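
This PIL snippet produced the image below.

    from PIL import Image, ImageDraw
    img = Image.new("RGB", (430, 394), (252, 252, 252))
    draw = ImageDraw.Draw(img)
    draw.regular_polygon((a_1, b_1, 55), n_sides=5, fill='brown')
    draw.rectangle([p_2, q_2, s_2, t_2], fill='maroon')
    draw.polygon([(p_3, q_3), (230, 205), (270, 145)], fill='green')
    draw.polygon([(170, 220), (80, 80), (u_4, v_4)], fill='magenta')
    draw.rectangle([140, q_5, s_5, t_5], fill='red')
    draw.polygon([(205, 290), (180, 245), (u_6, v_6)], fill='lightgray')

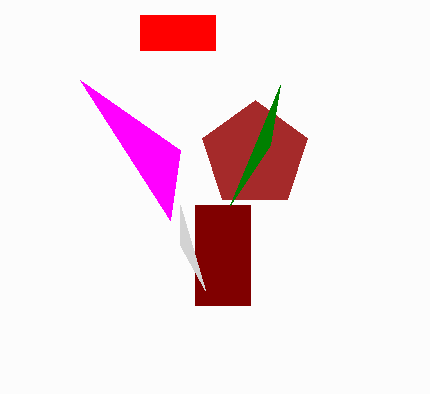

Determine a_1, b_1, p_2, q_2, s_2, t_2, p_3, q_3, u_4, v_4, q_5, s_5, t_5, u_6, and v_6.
a_1 = 255, b_1 = 155, p_2 = 195, q_2 = 205, s_2 = 250, t_2 = 305, p_3 = 280, q_3 = 85, u_4 = 180, v_4 = 150, q_5 = 15, s_5 = 215, t_5 = 50, u_6 = 180, v_6 = 205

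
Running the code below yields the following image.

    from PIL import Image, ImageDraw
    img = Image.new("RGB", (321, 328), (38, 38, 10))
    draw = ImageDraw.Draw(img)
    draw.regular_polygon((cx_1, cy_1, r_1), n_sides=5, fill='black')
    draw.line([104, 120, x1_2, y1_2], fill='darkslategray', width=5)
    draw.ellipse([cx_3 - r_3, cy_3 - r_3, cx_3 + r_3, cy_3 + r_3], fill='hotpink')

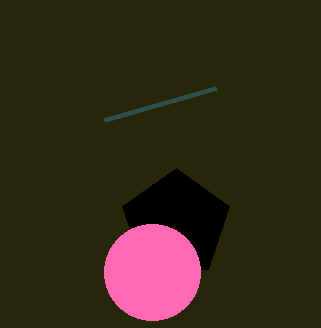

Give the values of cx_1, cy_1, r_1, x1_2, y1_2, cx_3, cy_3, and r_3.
cx_1 = 176
cy_1 = 224
r_1 = 56
x1_2 = 216
y1_2 = 88
cx_3 = 152
cy_3 = 272
r_3 = 48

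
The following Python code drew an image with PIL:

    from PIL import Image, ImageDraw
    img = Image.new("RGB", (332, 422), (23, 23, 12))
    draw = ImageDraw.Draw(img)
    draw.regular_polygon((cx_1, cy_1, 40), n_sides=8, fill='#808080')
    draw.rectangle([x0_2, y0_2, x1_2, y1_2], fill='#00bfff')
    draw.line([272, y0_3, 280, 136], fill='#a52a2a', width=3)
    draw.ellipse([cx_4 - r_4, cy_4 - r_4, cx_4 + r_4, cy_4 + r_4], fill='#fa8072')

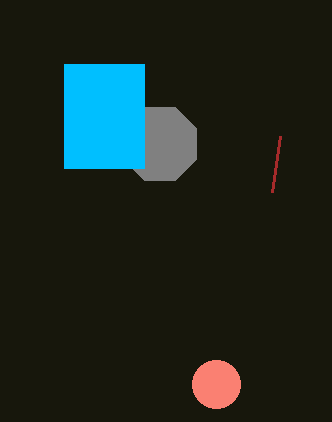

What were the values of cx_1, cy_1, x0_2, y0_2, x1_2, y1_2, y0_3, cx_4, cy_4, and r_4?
cx_1 = 160
cy_1 = 144
x0_2 = 64
y0_2 = 64
x1_2 = 144
y1_2 = 168
y0_3 = 192
cx_4 = 216
cy_4 = 384
r_4 = 24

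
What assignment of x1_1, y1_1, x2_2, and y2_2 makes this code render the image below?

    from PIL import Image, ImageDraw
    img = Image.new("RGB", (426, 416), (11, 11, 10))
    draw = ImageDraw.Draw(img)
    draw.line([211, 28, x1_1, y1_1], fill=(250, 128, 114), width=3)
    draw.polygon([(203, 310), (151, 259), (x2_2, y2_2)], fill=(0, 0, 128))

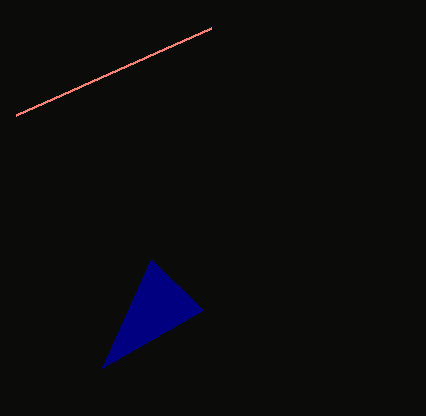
x1_1 = 16
y1_1 = 115
x2_2 = 102
y2_2 = 368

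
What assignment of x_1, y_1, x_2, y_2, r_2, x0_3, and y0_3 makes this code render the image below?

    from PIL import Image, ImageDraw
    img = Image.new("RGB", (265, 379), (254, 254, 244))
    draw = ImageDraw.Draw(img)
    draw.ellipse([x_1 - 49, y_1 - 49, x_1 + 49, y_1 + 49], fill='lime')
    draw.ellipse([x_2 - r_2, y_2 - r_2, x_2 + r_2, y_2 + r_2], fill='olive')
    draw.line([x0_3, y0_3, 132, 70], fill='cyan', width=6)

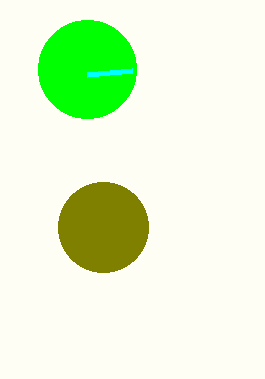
x_1 = 87
y_1 = 69
x_2 = 103
y_2 = 227
r_2 = 45
x0_3 = 87
y0_3 = 74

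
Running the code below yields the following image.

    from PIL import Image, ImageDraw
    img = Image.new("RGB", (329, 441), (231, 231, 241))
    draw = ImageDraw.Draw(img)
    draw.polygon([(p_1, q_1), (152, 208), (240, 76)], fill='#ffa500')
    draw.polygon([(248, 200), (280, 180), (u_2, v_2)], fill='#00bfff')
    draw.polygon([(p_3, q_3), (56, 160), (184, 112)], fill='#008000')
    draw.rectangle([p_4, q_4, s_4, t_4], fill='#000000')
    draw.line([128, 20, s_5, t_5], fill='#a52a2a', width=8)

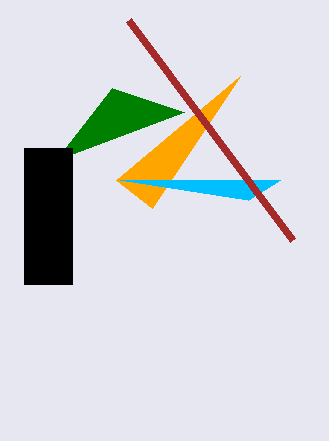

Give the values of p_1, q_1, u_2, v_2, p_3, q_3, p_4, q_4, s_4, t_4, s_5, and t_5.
p_1 = 116, q_1 = 180, u_2 = 120, v_2 = 180, p_3 = 112, q_3 = 88, p_4 = 24, q_4 = 148, s_4 = 72, t_4 = 284, s_5 = 292, t_5 = 240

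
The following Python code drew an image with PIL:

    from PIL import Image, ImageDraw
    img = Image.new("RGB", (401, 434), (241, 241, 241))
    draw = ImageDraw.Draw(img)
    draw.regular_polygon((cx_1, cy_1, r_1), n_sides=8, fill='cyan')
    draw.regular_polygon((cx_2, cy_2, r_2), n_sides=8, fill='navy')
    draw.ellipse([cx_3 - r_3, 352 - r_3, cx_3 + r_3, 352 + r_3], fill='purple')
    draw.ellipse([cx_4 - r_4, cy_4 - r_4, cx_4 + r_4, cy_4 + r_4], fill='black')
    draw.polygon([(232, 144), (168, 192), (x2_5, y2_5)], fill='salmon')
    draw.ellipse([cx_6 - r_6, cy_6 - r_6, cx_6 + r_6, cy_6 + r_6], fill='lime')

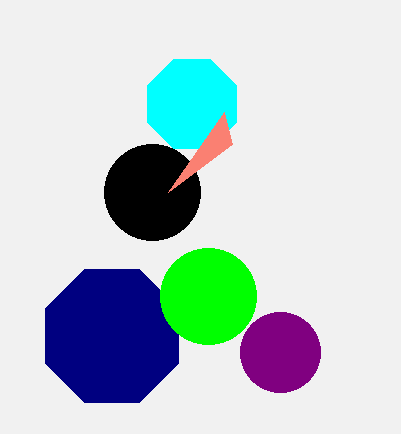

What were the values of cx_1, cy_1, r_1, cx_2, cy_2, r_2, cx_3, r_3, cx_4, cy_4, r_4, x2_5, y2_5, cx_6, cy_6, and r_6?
cx_1 = 192; cy_1 = 104; r_1 = 48; cx_2 = 112; cy_2 = 336; r_2 = 72; cx_3 = 280; r_3 = 40; cx_4 = 152; cy_4 = 192; r_4 = 48; x2_5 = 224; y2_5 = 112; cx_6 = 208; cy_6 = 296; r_6 = 48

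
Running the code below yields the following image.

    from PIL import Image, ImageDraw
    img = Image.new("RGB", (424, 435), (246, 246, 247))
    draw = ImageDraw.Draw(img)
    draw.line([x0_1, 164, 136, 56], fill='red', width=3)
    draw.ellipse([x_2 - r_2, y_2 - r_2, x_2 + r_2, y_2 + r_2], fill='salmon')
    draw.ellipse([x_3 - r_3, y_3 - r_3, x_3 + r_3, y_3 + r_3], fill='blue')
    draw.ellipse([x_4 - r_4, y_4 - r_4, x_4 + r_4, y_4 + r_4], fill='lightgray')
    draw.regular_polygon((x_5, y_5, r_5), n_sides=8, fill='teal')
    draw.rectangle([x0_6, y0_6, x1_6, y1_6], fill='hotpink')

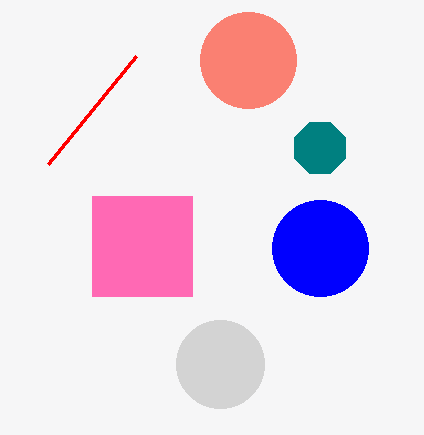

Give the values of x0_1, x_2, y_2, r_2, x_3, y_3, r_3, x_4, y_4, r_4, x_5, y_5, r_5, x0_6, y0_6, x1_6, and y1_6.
x0_1 = 48
x_2 = 248
y_2 = 60
r_2 = 48
x_3 = 320
y_3 = 248
r_3 = 48
x_4 = 220
y_4 = 364
r_4 = 44
x_5 = 320
y_5 = 148
r_5 = 28
x0_6 = 92
y0_6 = 196
x1_6 = 192
y1_6 = 296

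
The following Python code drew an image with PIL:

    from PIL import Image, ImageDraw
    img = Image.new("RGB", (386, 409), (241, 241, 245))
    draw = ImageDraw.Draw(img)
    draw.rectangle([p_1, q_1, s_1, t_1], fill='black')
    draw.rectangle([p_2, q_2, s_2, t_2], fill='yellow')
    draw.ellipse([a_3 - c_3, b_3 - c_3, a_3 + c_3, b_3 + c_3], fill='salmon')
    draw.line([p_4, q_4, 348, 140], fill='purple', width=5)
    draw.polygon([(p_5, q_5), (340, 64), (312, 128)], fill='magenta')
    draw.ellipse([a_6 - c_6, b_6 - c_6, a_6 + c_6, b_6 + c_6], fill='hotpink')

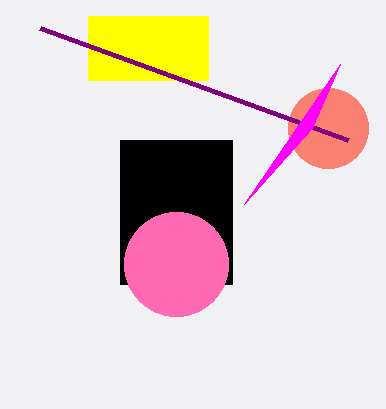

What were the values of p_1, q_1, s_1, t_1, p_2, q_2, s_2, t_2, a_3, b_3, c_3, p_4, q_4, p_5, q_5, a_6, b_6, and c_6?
p_1 = 120; q_1 = 140; s_1 = 232; t_1 = 284; p_2 = 88; q_2 = 16; s_2 = 208; t_2 = 80; a_3 = 328; b_3 = 128; c_3 = 40; p_4 = 40; q_4 = 28; p_5 = 244; q_5 = 204; a_6 = 176; b_6 = 264; c_6 = 52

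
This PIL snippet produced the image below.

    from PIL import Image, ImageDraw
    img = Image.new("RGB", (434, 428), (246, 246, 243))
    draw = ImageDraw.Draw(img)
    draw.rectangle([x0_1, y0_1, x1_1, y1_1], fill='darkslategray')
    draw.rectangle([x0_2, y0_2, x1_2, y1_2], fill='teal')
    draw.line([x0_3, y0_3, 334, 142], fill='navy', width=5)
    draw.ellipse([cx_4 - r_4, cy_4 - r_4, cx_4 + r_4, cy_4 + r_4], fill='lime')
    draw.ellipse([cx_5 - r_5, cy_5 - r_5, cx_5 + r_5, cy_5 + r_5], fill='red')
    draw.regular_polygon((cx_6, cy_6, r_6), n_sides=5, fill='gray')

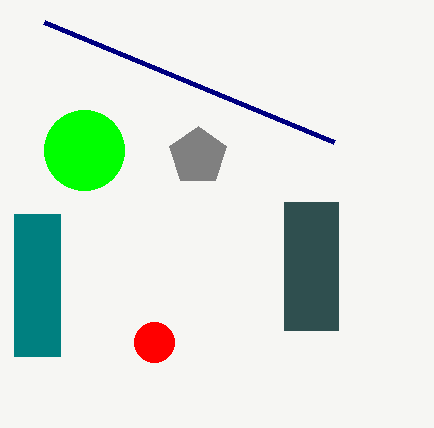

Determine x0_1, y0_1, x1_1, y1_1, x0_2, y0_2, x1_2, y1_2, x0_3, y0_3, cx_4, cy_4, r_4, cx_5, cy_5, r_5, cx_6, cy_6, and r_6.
x0_1 = 284; y0_1 = 202; x1_1 = 338; y1_1 = 330; x0_2 = 14; y0_2 = 214; x1_2 = 60; y1_2 = 356; x0_3 = 44; y0_3 = 22; cx_4 = 84; cy_4 = 150; r_4 = 40; cx_5 = 154; cy_5 = 342; r_5 = 20; cx_6 = 198; cy_6 = 156; r_6 = 30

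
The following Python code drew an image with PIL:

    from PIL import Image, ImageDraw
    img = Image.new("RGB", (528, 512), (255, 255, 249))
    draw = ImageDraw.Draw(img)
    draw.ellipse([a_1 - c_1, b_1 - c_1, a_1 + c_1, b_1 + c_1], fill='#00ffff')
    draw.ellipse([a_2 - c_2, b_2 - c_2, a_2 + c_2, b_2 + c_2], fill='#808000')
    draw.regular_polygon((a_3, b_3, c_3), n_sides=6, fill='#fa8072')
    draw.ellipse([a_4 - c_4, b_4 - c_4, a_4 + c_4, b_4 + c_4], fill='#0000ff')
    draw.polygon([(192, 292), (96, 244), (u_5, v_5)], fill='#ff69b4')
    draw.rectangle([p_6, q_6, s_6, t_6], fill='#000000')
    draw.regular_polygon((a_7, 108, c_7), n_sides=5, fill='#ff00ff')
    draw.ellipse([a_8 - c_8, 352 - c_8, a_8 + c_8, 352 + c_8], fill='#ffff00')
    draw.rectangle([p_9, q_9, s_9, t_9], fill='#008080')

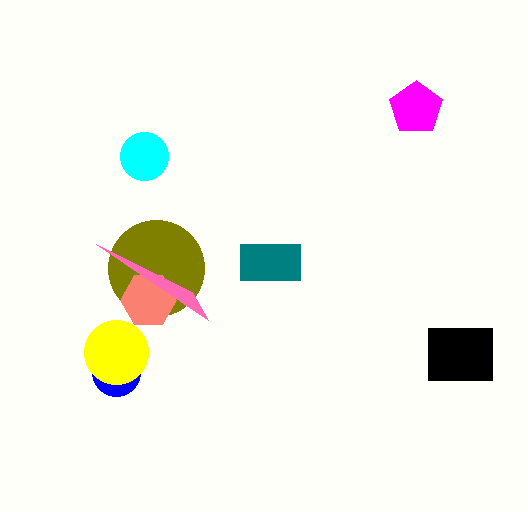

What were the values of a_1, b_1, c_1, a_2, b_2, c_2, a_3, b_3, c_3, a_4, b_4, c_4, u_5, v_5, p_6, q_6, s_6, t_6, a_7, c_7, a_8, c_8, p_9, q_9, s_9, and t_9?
a_1 = 144
b_1 = 156
c_1 = 24
a_2 = 156
b_2 = 268
c_2 = 48
a_3 = 148
b_3 = 300
c_3 = 28
a_4 = 116
b_4 = 372
c_4 = 24
u_5 = 208
v_5 = 320
p_6 = 428
q_6 = 328
s_6 = 492
t_6 = 380
a_7 = 416
c_7 = 28
a_8 = 116
c_8 = 32
p_9 = 240
q_9 = 244
s_9 = 300
t_9 = 280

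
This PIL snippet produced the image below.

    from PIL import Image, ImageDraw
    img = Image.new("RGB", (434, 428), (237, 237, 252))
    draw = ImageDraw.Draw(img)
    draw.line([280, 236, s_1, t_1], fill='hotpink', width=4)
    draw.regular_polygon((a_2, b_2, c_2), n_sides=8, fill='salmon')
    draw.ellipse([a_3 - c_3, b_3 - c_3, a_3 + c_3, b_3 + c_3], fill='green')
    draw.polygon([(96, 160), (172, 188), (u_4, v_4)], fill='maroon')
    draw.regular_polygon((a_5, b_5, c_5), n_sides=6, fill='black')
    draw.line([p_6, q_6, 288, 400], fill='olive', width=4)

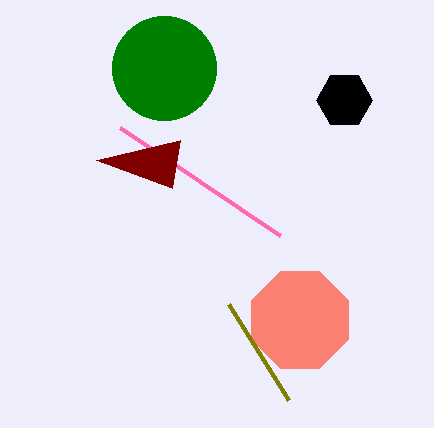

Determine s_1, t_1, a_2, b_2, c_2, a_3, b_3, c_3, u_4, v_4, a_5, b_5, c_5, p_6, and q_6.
s_1 = 120; t_1 = 128; a_2 = 300; b_2 = 320; c_2 = 52; a_3 = 164; b_3 = 68; c_3 = 52; u_4 = 180; v_4 = 140; a_5 = 344; b_5 = 100; c_5 = 28; p_6 = 228; q_6 = 304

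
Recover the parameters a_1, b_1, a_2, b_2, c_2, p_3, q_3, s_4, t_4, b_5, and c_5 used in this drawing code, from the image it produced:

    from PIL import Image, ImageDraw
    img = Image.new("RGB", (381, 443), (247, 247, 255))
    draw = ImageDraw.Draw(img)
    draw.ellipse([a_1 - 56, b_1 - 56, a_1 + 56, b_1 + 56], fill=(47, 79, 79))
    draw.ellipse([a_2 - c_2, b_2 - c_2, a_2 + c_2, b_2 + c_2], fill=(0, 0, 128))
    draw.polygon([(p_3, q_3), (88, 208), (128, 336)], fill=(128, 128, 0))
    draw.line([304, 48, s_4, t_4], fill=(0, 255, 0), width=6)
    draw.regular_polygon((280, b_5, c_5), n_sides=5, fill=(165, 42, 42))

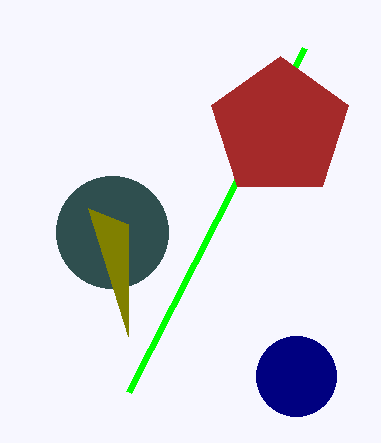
a_1 = 112, b_1 = 232, a_2 = 296, b_2 = 376, c_2 = 40, p_3 = 128, q_3 = 224, s_4 = 128, t_4 = 392, b_5 = 128, c_5 = 72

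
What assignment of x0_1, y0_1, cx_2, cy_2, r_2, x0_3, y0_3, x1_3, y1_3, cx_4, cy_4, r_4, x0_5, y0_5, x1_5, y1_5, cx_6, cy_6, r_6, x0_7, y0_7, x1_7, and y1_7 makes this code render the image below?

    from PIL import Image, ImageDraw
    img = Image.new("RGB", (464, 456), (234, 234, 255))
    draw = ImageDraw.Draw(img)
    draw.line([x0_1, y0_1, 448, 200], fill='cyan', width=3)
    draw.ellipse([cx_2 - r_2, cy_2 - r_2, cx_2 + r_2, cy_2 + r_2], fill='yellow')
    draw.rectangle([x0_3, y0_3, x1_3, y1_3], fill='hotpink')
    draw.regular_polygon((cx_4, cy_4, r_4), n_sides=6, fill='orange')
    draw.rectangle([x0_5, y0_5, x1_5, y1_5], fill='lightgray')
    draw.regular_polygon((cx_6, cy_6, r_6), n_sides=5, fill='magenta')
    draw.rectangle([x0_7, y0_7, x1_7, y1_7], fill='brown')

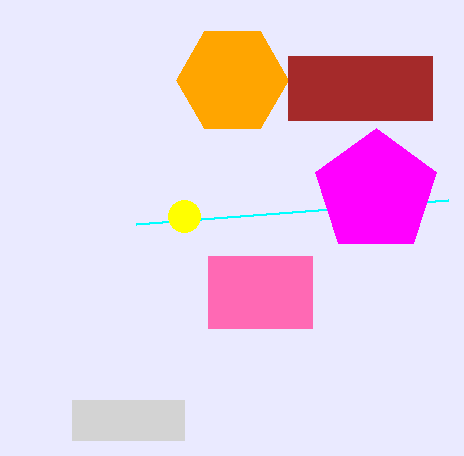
x0_1 = 136
y0_1 = 224
cx_2 = 184
cy_2 = 216
r_2 = 16
x0_3 = 208
y0_3 = 256
x1_3 = 312
y1_3 = 328
cx_4 = 232
cy_4 = 80
r_4 = 56
x0_5 = 72
y0_5 = 400
x1_5 = 184
y1_5 = 440
cx_6 = 376
cy_6 = 192
r_6 = 64
x0_7 = 288
y0_7 = 56
x1_7 = 432
y1_7 = 120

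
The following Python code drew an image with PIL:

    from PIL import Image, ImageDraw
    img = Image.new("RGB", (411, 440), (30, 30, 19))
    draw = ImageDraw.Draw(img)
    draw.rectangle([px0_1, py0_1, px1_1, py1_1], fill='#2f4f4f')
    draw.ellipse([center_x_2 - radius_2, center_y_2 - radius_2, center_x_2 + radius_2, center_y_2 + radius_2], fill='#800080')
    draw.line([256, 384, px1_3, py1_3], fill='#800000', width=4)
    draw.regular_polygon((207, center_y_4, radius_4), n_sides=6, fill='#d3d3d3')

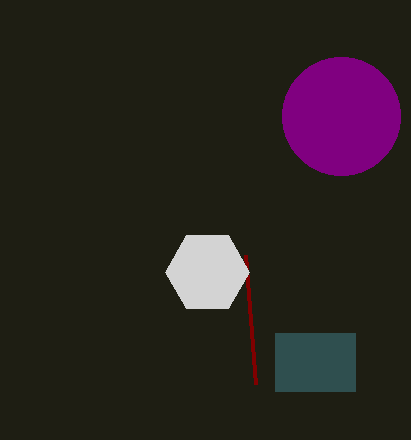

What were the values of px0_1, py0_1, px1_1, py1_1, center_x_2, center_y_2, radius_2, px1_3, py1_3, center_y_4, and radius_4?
px0_1 = 275, py0_1 = 333, px1_1 = 355, py1_1 = 391, center_x_2 = 341, center_y_2 = 116, radius_2 = 59, px1_3 = 246, py1_3 = 255, center_y_4 = 272, radius_4 = 42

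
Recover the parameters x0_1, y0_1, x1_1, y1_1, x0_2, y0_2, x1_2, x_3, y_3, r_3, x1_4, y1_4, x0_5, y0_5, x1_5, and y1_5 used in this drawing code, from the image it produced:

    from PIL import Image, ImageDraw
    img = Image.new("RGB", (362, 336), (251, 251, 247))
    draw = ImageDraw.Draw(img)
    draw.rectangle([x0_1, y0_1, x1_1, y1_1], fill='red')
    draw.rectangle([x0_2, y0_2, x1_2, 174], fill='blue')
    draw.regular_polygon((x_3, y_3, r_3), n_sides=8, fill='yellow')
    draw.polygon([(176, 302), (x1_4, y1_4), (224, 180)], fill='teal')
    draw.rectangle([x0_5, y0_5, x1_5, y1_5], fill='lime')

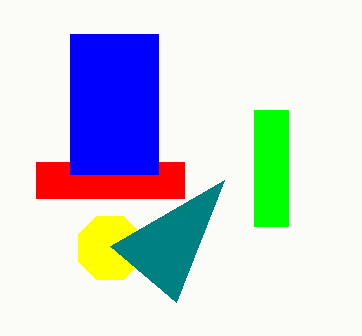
x0_1 = 36
y0_1 = 162
x1_1 = 184
y1_1 = 198
x0_2 = 70
y0_2 = 34
x1_2 = 158
x_3 = 110
y_3 = 248
r_3 = 34
x1_4 = 110
y1_4 = 246
x0_5 = 254
y0_5 = 110
x1_5 = 288
y1_5 = 226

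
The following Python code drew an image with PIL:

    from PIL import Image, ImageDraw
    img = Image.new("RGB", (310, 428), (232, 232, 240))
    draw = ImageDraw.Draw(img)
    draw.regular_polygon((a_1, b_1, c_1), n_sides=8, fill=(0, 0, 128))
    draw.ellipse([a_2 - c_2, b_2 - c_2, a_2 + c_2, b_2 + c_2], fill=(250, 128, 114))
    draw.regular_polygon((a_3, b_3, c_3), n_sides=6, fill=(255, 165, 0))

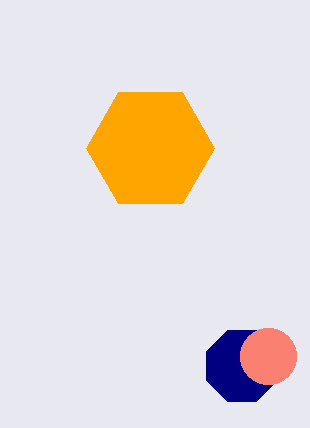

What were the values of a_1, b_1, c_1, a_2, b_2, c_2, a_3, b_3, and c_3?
a_1 = 242; b_1 = 366; c_1 = 38; a_2 = 268; b_2 = 356; c_2 = 28; a_3 = 150; b_3 = 148; c_3 = 64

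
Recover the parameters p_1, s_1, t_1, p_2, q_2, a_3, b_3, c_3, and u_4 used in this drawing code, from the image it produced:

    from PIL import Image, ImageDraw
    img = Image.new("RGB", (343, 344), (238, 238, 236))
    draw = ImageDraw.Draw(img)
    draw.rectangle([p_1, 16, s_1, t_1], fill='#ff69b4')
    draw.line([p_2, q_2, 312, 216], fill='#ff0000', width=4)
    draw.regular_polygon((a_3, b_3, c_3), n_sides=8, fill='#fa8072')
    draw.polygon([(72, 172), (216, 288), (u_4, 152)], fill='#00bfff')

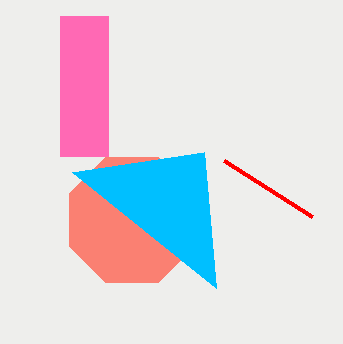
p_1 = 60; s_1 = 108; t_1 = 156; p_2 = 224; q_2 = 160; a_3 = 132; b_3 = 220; c_3 = 68; u_4 = 204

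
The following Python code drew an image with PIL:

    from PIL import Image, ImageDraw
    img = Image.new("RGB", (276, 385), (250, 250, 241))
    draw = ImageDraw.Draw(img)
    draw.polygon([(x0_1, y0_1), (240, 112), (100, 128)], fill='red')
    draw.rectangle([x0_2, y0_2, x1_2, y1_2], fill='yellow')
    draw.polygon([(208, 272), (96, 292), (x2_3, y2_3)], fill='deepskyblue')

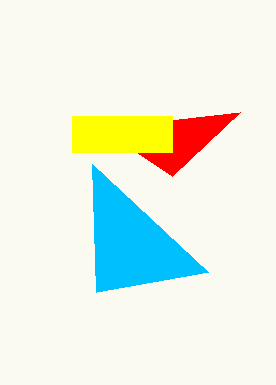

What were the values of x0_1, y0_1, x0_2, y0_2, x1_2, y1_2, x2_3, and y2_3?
x0_1 = 172; y0_1 = 176; x0_2 = 72; y0_2 = 116; x1_2 = 172; y1_2 = 152; x2_3 = 92; y2_3 = 164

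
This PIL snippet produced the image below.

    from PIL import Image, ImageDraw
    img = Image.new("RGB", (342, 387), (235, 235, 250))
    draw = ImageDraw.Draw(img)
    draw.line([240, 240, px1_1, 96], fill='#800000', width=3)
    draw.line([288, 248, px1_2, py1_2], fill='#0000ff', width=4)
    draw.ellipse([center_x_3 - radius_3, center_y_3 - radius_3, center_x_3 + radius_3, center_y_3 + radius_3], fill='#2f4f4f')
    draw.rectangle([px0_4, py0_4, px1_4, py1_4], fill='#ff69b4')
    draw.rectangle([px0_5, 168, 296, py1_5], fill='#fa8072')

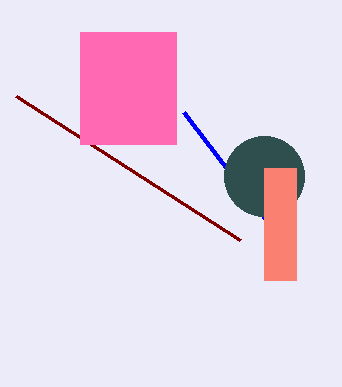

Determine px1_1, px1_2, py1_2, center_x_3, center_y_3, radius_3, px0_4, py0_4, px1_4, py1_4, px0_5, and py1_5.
px1_1 = 16; px1_2 = 184; py1_2 = 112; center_x_3 = 264; center_y_3 = 176; radius_3 = 40; px0_4 = 80; py0_4 = 32; px1_4 = 176; py1_4 = 144; px0_5 = 264; py1_5 = 280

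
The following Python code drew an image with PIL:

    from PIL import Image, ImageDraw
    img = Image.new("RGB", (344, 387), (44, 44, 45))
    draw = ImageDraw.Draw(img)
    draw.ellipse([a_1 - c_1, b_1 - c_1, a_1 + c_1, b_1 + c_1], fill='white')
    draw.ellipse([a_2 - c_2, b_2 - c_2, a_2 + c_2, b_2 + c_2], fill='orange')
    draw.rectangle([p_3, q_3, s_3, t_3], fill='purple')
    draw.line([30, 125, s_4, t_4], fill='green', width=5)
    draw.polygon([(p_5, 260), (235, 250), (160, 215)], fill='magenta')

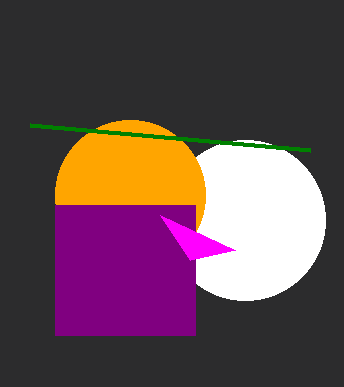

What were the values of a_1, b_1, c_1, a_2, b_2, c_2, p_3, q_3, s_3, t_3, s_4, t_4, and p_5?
a_1 = 245, b_1 = 220, c_1 = 80, a_2 = 130, b_2 = 195, c_2 = 75, p_3 = 55, q_3 = 205, s_3 = 195, t_3 = 335, s_4 = 310, t_4 = 150, p_5 = 190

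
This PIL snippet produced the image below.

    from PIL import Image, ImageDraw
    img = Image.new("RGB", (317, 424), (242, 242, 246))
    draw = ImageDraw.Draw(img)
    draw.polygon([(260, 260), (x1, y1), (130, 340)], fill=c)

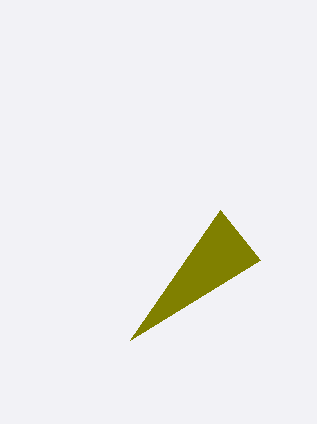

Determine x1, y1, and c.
x1 = 220
y1 = 210
c = 'olive'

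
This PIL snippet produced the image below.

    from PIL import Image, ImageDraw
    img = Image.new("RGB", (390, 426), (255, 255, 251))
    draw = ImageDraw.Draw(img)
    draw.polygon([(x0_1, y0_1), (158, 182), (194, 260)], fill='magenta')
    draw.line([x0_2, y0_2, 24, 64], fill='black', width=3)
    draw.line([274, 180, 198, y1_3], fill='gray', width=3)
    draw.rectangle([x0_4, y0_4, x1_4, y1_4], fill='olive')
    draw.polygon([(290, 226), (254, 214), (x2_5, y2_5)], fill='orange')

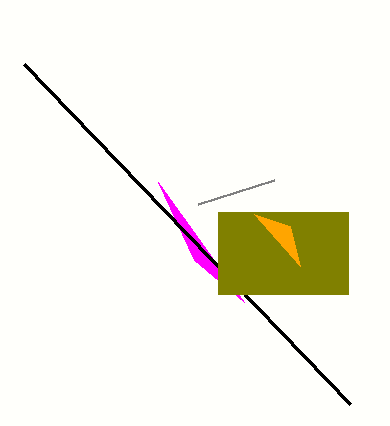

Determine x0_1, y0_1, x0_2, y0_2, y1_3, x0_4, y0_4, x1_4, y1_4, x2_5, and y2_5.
x0_1 = 244
y0_1 = 302
x0_2 = 350
y0_2 = 404
y1_3 = 204
x0_4 = 218
y0_4 = 212
x1_4 = 348
y1_4 = 294
x2_5 = 300
y2_5 = 266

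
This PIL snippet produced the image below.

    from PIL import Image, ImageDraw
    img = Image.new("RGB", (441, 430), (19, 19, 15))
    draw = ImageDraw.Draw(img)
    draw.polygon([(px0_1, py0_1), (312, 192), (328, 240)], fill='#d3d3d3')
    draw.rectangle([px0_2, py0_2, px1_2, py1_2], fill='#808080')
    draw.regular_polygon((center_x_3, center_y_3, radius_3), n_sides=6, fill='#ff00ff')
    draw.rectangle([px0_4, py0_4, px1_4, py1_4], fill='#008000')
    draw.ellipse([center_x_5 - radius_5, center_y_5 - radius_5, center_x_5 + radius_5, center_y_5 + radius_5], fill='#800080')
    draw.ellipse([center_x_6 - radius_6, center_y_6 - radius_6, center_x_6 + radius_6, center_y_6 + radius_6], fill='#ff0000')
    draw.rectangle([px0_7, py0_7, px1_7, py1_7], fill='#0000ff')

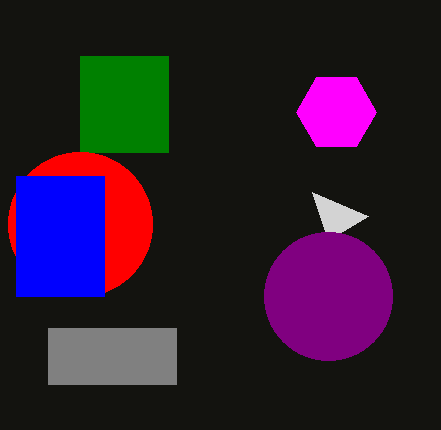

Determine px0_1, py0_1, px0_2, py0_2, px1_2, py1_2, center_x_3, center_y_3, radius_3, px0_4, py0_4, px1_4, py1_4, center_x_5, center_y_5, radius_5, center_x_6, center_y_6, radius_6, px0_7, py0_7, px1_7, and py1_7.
px0_1 = 368, py0_1 = 216, px0_2 = 48, py0_2 = 328, px1_2 = 176, py1_2 = 384, center_x_3 = 336, center_y_3 = 112, radius_3 = 40, px0_4 = 80, py0_4 = 56, px1_4 = 168, py1_4 = 152, center_x_5 = 328, center_y_5 = 296, radius_5 = 64, center_x_6 = 80, center_y_6 = 224, radius_6 = 72, px0_7 = 16, py0_7 = 176, px1_7 = 104, py1_7 = 296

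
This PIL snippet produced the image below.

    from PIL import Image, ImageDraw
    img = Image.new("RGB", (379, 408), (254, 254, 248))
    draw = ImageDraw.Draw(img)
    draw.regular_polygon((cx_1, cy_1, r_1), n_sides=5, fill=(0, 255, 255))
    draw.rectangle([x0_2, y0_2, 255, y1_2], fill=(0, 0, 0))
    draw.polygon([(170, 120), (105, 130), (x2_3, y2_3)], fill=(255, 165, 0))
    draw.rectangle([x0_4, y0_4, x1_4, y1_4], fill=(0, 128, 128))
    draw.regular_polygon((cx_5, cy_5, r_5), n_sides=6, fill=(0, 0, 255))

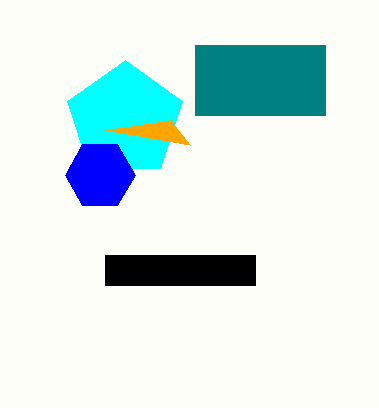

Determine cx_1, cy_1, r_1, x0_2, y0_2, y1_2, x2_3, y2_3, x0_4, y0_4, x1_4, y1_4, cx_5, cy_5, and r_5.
cx_1 = 125; cy_1 = 120; r_1 = 60; x0_2 = 105; y0_2 = 255; y1_2 = 285; x2_3 = 190; y2_3 = 145; x0_4 = 195; y0_4 = 45; x1_4 = 325; y1_4 = 115; cx_5 = 100; cy_5 = 175; r_5 = 35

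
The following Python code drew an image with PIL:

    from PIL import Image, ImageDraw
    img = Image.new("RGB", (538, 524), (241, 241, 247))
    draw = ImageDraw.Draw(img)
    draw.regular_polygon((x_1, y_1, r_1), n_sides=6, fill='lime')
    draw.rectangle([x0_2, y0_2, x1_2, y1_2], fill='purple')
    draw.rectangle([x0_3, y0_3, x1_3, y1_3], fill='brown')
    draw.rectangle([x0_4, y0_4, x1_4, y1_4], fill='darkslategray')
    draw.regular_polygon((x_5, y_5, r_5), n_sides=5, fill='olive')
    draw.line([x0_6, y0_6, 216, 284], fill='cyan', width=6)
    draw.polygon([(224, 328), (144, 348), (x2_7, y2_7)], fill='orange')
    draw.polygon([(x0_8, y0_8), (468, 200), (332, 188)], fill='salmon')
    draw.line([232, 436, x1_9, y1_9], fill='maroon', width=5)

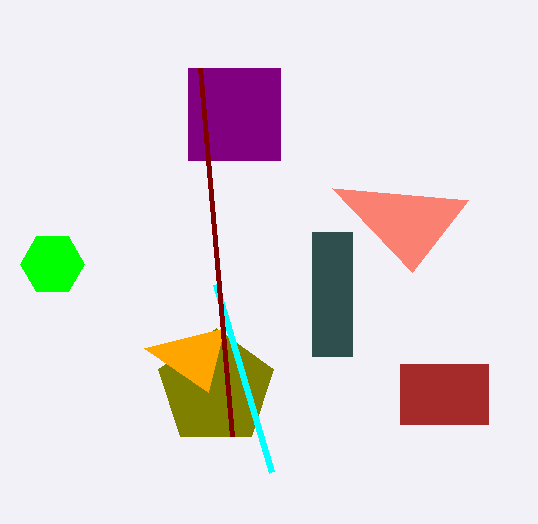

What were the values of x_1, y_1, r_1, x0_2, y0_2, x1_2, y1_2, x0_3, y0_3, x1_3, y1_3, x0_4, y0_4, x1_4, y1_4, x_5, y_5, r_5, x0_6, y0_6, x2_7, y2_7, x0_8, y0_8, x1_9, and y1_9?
x_1 = 52, y_1 = 264, r_1 = 32, x0_2 = 188, y0_2 = 68, x1_2 = 280, y1_2 = 160, x0_3 = 400, y0_3 = 364, x1_3 = 488, y1_3 = 424, x0_4 = 312, y0_4 = 232, x1_4 = 352, y1_4 = 356, x_5 = 216, y_5 = 388, r_5 = 60, x0_6 = 272, y0_6 = 472, x2_7 = 208, y2_7 = 392, x0_8 = 412, y0_8 = 272, x1_9 = 200, y1_9 = 68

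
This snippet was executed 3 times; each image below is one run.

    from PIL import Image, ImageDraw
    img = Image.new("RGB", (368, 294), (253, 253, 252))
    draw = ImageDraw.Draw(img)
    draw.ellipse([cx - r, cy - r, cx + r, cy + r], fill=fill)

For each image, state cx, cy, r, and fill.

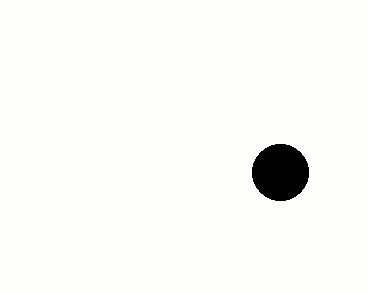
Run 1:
cx = 280, cy = 172, r = 28, fill = 'black'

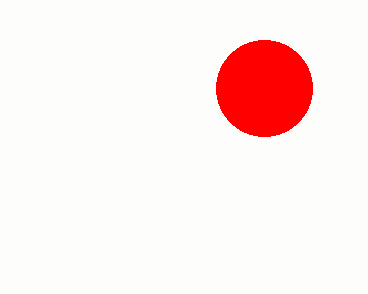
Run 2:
cx = 264
cy = 88
r = 48
fill = 'red'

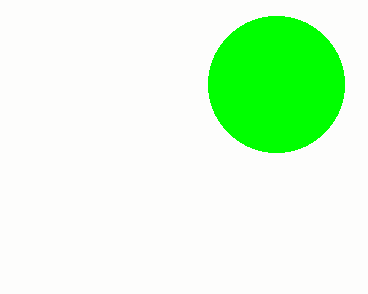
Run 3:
cx = 276, cy = 84, r = 68, fill = 'lime'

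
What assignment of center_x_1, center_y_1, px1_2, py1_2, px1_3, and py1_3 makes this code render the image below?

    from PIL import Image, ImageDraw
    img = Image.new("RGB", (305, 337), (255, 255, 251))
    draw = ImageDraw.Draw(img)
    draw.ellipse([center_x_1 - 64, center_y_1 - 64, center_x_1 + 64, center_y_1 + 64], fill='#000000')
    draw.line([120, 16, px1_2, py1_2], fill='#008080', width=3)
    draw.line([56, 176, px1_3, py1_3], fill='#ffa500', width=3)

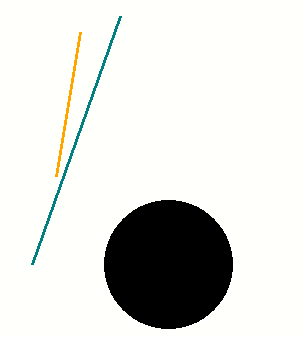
center_x_1 = 168
center_y_1 = 264
px1_2 = 32
py1_2 = 264
px1_3 = 80
py1_3 = 32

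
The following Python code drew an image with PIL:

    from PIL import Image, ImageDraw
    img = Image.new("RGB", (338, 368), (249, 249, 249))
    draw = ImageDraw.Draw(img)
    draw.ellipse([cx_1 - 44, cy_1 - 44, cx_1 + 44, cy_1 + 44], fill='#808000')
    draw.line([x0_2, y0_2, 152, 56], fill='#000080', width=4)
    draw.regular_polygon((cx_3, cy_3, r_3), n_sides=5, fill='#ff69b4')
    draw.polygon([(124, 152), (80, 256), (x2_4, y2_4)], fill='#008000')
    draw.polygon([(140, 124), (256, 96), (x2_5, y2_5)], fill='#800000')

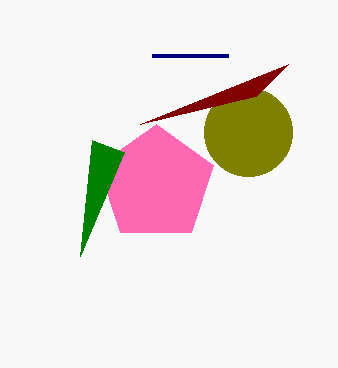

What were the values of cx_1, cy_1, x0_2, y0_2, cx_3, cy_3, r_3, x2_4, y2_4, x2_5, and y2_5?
cx_1 = 248, cy_1 = 132, x0_2 = 228, y0_2 = 56, cx_3 = 156, cy_3 = 184, r_3 = 60, x2_4 = 92, y2_4 = 140, x2_5 = 288, y2_5 = 64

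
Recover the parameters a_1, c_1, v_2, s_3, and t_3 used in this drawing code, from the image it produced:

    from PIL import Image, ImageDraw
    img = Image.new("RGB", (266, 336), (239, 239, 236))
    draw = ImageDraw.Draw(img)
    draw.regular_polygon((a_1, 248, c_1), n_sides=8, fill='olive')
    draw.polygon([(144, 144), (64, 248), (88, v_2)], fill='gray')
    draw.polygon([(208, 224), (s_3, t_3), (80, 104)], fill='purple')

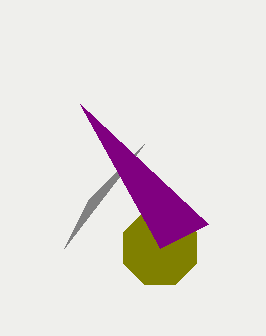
a_1 = 160, c_1 = 40, v_2 = 200, s_3 = 160, t_3 = 248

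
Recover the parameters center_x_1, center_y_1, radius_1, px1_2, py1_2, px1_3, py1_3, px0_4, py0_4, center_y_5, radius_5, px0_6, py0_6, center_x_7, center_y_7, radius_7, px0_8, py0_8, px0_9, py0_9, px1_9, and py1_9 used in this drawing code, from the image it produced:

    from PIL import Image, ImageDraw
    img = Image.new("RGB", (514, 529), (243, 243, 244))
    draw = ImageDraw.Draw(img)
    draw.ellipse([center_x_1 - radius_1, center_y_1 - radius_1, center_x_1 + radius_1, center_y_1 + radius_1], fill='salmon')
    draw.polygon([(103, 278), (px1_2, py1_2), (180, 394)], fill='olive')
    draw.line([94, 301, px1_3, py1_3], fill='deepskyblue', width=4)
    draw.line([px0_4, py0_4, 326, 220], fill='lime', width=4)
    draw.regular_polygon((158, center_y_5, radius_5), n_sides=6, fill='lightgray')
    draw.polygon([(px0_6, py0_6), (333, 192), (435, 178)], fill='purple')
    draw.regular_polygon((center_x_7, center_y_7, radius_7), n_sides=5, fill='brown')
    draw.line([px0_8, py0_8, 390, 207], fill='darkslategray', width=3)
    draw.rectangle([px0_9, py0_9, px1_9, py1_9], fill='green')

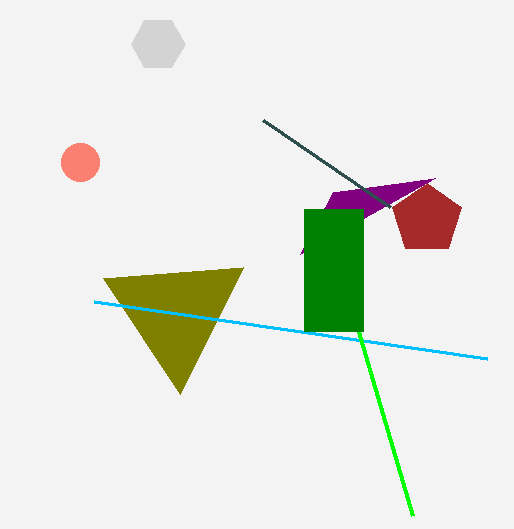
center_x_1 = 80, center_y_1 = 162, radius_1 = 19, px1_2 = 243, py1_2 = 267, px1_3 = 487, py1_3 = 358, px0_4 = 413, py0_4 = 516, center_y_5 = 44, radius_5 = 27, px0_6 = 300, py0_6 = 254, center_x_7 = 427, center_y_7 = 219, radius_7 = 36, px0_8 = 263, py0_8 = 120, px0_9 = 304, py0_9 = 209, px1_9 = 363, py1_9 = 331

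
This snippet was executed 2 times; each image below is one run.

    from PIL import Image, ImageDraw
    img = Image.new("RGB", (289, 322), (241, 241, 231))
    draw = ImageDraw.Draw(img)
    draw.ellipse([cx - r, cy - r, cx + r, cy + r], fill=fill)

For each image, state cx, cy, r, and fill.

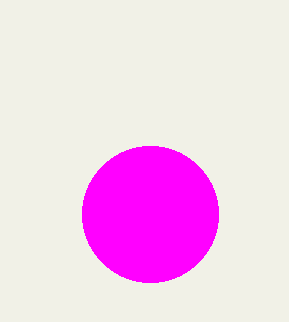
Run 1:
cx = 150; cy = 214; r = 68; fill = 'magenta'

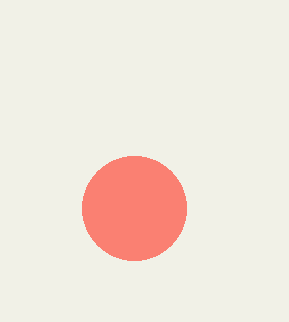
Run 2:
cx = 134; cy = 208; r = 52; fill = 'salmon'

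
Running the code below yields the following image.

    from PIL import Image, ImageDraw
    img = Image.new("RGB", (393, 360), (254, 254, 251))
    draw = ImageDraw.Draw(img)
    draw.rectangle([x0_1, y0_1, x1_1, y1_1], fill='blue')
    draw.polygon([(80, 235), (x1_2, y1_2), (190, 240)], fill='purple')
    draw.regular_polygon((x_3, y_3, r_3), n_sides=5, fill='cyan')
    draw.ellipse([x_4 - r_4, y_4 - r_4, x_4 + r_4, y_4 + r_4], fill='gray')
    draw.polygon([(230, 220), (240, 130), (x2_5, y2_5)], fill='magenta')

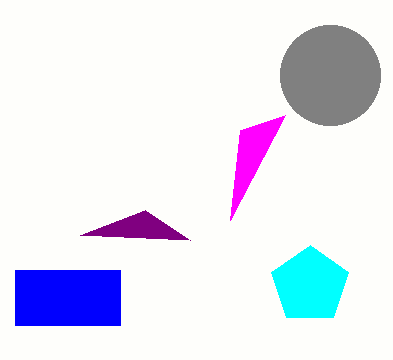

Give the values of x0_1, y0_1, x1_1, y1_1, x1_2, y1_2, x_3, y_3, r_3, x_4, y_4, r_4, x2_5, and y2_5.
x0_1 = 15; y0_1 = 270; x1_1 = 120; y1_1 = 325; x1_2 = 145; y1_2 = 210; x_3 = 310; y_3 = 285; r_3 = 40; x_4 = 330; y_4 = 75; r_4 = 50; x2_5 = 285; y2_5 = 115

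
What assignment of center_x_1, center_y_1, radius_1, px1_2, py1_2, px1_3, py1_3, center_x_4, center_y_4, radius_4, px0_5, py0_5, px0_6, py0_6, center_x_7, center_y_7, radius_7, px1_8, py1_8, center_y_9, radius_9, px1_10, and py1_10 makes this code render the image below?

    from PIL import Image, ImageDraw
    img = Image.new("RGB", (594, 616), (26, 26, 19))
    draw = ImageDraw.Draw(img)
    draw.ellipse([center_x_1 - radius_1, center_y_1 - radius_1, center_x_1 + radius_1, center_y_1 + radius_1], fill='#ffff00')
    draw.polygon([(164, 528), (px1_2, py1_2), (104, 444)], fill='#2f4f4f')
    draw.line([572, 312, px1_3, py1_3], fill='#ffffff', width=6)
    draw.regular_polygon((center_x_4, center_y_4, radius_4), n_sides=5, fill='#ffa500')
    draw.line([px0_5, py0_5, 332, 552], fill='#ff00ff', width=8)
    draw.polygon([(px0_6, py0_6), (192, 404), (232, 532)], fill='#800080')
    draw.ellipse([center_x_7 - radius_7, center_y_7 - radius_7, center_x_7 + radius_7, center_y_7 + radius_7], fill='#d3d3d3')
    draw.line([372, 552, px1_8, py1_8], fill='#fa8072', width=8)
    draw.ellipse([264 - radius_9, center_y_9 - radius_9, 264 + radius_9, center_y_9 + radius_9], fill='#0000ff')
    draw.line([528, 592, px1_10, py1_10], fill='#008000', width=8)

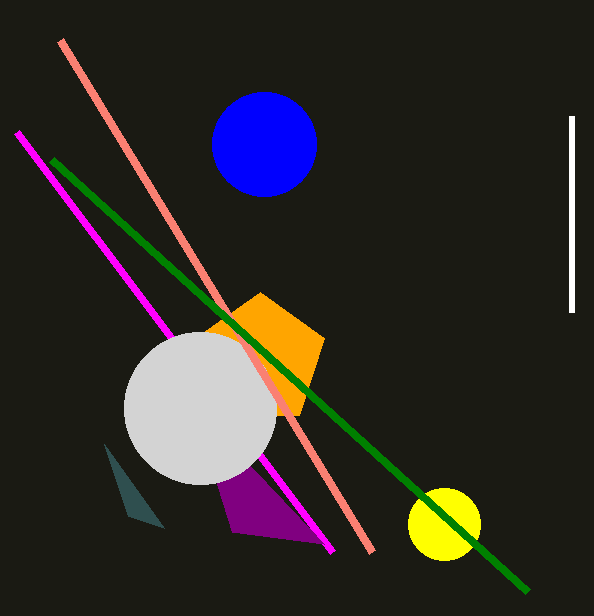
center_x_1 = 444; center_y_1 = 524; radius_1 = 36; px1_2 = 128; py1_2 = 516; px1_3 = 572; py1_3 = 116; center_x_4 = 260; center_y_4 = 360; radius_4 = 68; px0_5 = 16; py0_5 = 132; px0_6 = 324; py0_6 = 544; center_x_7 = 200; center_y_7 = 408; radius_7 = 76; px1_8 = 60; py1_8 = 40; center_y_9 = 144; radius_9 = 52; px1_10 = 52; py1_10 = 160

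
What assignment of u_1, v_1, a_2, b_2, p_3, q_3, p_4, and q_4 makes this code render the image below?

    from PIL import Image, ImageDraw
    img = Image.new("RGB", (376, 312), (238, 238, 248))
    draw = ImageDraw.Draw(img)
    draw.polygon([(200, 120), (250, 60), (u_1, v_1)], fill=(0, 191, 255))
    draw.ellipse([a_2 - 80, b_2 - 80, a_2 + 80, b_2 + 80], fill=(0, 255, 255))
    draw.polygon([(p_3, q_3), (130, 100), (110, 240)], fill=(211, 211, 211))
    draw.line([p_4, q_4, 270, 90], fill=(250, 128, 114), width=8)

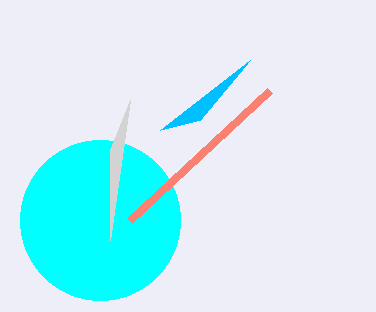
u_1 = 160; v_1 = 130; a_2 = 100; b_2 = 220; p_3 = 110; q_3 = 150; p_4 = 130; q_4 = 220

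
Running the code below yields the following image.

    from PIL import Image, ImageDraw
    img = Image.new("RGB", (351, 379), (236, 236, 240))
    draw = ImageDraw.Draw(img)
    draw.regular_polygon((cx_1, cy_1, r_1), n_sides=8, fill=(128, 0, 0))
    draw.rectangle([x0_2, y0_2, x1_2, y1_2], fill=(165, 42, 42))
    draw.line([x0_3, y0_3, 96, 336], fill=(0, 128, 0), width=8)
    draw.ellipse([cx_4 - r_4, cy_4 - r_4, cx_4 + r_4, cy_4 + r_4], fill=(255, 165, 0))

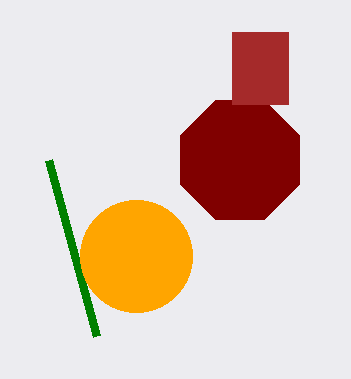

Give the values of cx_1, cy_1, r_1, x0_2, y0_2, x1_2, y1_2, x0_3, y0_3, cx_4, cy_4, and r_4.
cx_1 = 240
cy_1 = 160
r_1 = 64
x0_2 = 232
y0_2 = 32
x1_2 = 288
y1_2 = 104
x0_3 = 48
y0_3 = 160
cx_4 = 136
cy_4 = 256
r_4 = 56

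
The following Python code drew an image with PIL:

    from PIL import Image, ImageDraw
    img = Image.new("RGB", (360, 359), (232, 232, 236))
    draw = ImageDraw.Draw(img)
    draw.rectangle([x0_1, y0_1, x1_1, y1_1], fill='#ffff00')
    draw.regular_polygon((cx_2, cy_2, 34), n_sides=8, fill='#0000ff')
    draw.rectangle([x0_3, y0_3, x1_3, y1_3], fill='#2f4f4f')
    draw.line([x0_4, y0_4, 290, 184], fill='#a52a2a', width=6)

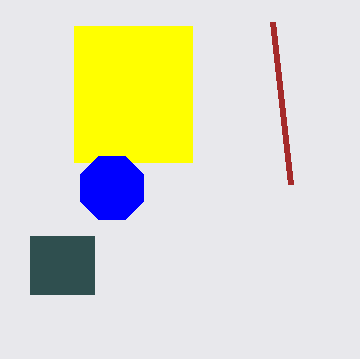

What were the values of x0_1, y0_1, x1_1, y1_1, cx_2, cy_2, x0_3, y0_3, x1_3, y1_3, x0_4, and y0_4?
x0_1 = 74; y0_1 = 26; x1_1 = 192; y1_1 = 162; cx_2 = 112; cy_2 = 188; x0_3 = 30; y0_3 = 236; x1_3 = 94; y1_3 = 294; x0_4 = 272; y0_4 = 22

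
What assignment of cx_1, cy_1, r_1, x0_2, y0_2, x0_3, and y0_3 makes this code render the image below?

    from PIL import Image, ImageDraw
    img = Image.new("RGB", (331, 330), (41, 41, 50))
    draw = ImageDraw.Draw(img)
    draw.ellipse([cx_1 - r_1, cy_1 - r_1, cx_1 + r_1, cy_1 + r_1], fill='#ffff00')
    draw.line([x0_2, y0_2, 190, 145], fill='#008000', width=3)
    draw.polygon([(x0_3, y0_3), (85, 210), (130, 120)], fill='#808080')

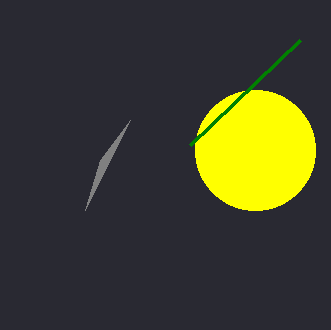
cx_1 = 255
cy_1 = 150
r_1 = 60
x0_2 = 300
y0_2 = 40
x0_3 = 100
y0_3 = 160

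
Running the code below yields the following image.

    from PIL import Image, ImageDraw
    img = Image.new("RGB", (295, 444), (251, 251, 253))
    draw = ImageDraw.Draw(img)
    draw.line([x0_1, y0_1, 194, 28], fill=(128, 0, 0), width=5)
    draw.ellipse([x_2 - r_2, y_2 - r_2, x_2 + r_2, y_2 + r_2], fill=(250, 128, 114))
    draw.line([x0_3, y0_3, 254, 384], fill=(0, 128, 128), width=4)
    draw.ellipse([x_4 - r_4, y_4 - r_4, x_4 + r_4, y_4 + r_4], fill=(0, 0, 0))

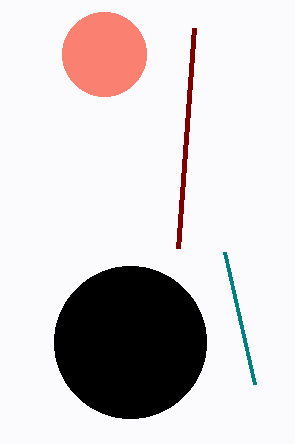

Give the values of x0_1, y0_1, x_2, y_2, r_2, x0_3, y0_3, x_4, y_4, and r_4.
x0_1 = 178; y0_1 = 248; x_2 = 104; y_2 = 54; r_2 = 42; x0_3 = 224; y0_3 = 252; x_4 = 130; y_4 = 342; r_4 = 76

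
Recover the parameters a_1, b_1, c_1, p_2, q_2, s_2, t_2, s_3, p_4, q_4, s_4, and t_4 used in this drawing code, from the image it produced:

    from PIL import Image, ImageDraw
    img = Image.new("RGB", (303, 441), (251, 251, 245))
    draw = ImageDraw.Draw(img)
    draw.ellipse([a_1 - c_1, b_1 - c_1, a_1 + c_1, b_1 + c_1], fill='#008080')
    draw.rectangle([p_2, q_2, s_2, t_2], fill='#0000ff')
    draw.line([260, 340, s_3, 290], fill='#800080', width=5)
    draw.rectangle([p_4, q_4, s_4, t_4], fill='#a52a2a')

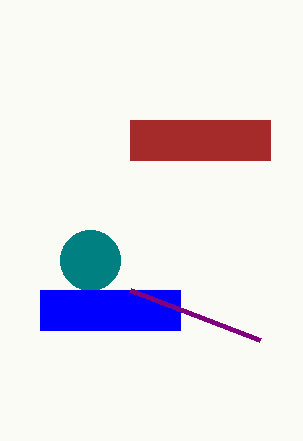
a_1 = 90
b_1 = 260
c_1 = 30
p_2 = 40
q_2 = 290
s_2 = 180
t_2 = 330
s_3 = 130
p_4 = 130
q_4 = 120
s_4 = 270
t_4 = 160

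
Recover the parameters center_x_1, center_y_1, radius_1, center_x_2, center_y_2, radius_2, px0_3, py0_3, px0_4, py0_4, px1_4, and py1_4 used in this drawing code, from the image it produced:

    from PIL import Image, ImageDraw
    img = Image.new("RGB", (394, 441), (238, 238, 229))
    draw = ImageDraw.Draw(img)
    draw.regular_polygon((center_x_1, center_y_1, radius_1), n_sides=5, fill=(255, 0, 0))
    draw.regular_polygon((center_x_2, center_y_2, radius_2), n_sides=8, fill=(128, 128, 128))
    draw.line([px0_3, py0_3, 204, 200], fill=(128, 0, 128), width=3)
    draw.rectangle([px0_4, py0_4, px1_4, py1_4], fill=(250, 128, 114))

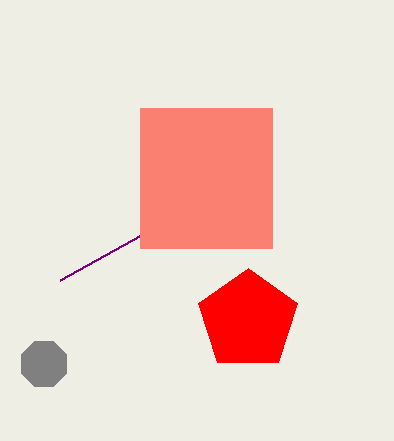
center_x_1 = 248; center_y_1 = 320; radius_1 = 52; center_x_2 = 44; center_y_2 = 364; radius_2 = 24; px0_3 = 60; py0_3 = 280; px0_4 = 140; py0_4 = 108; px1_4 = 272; py1_4 = 248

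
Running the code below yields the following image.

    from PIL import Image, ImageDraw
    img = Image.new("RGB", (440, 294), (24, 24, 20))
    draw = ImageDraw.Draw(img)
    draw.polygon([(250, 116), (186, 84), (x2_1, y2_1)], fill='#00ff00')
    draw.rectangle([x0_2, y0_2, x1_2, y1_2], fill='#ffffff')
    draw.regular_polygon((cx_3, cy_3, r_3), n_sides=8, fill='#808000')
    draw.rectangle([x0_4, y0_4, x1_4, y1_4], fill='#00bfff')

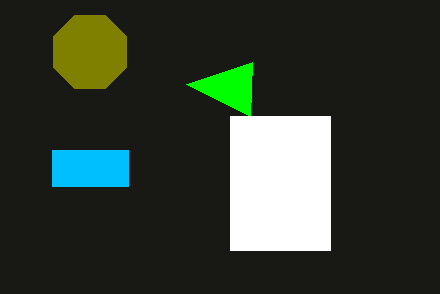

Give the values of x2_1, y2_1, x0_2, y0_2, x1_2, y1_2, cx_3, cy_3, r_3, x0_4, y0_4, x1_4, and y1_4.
x2_1 = 252; y2_1 = 62; x0_2 = 230; y0_2 = 116; x1_2 = 330; y1_2 = 250; cx_3 = 90; cy_3 = 52; r_3 = 40; x0_4 = 52; y0_4 = 150; x1_4 = 128; y1_4 = 186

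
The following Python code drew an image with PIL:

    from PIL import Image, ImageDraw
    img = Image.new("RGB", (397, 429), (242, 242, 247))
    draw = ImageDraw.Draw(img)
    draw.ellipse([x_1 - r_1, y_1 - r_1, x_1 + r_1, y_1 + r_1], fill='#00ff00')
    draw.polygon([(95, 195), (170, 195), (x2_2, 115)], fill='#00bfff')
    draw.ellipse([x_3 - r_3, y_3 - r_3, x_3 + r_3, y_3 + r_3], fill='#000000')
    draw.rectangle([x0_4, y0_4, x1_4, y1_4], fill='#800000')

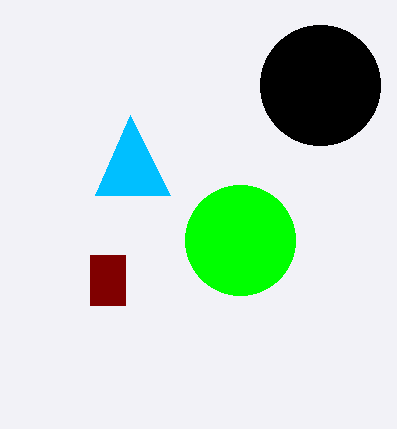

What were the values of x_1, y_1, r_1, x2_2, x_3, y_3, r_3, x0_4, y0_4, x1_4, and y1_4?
x_1 = 240
y_1 = 240
r_1 = 55
x2_2 = 130
x_3 = 320
y_3 = 85
r_3 = 60
x0_4 = 90
y0_4 = 255
x1_4 = 125
y1_4 = 305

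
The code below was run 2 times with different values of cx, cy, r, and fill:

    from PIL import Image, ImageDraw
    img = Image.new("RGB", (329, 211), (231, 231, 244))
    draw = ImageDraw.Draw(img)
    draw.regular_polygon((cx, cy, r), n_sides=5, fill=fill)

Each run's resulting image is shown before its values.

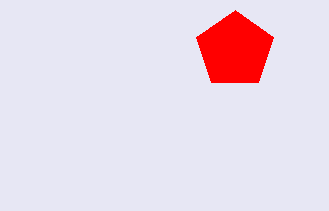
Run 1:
cx = 235
cy = 50
r = 40
fill = 'red'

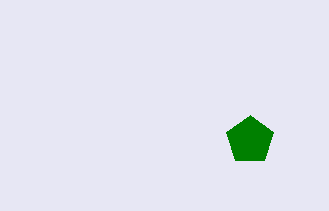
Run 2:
cx = 250, cy = 140, r = 25, fill = 'green'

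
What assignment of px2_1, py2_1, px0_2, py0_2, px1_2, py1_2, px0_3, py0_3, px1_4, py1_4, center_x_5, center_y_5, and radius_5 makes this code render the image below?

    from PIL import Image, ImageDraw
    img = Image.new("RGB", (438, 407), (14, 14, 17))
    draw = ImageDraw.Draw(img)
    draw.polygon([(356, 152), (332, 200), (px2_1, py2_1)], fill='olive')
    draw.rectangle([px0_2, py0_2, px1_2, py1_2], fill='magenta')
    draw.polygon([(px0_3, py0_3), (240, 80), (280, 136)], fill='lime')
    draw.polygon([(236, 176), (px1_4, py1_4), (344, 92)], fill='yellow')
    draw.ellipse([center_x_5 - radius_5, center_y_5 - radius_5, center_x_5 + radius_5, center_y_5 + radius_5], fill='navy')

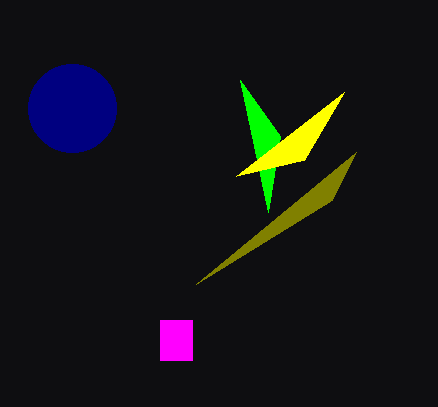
px2_1 = 196
py2_1 = 284
px0_2 = 160
py0_2 = 320
px1_2 = 192
py1_2 = 360
px0_3 = 268
py0_3 = 212
px1_4 = 304
py1_4 = 160
center_x_5 = 72
center_y_5 = 108
radius_5 = 44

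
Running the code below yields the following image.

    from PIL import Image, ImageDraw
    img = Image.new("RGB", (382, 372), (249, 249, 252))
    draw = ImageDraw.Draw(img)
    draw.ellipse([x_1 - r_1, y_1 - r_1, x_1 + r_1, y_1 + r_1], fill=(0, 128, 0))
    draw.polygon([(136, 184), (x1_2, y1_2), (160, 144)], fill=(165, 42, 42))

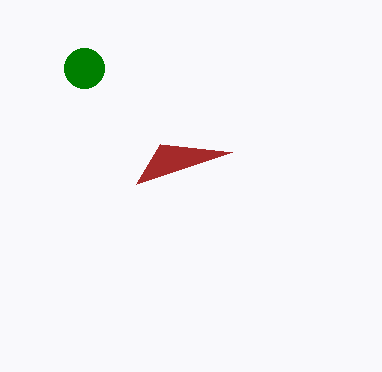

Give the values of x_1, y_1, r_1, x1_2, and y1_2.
x_1 = 84, y_1 = 68, r_1 = 20, x1_2 = 232, y1_2 = 152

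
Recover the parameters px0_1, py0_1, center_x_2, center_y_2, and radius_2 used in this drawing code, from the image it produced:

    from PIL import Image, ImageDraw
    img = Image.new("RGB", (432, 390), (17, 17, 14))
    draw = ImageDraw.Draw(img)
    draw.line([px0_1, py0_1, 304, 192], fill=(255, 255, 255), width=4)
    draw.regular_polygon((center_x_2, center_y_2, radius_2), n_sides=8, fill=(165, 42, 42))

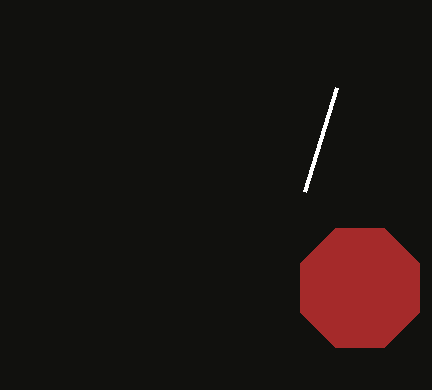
px0_1 = 336; py0_1 = 88; center_x_2 = 360; center_y_2 = 288; radius_2 = 64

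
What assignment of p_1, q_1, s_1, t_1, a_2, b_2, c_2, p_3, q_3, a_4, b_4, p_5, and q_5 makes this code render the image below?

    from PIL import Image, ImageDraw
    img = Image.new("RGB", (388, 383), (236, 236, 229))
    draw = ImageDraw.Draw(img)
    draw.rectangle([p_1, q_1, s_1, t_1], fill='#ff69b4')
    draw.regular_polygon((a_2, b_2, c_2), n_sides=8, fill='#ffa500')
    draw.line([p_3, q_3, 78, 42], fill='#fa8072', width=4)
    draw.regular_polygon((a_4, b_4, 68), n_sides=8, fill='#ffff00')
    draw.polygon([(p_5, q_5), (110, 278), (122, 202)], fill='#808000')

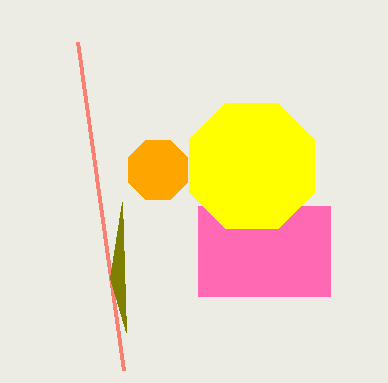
p_1 = 198
q_1 = 206
s_1 = 330
t_1 = 296
a_2 = 158
b_2 = 170
c_2 = 32
p_3 = 124
q_3 = 370
a_4 = 252
b_4 = 166
p_5 = 126
q_5 = 332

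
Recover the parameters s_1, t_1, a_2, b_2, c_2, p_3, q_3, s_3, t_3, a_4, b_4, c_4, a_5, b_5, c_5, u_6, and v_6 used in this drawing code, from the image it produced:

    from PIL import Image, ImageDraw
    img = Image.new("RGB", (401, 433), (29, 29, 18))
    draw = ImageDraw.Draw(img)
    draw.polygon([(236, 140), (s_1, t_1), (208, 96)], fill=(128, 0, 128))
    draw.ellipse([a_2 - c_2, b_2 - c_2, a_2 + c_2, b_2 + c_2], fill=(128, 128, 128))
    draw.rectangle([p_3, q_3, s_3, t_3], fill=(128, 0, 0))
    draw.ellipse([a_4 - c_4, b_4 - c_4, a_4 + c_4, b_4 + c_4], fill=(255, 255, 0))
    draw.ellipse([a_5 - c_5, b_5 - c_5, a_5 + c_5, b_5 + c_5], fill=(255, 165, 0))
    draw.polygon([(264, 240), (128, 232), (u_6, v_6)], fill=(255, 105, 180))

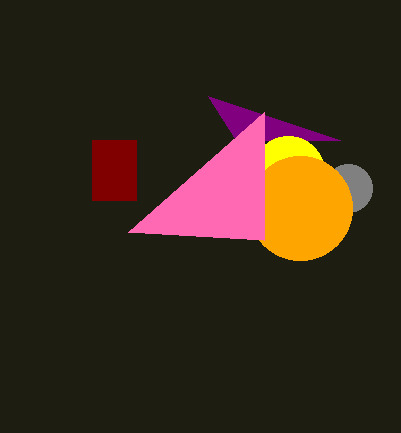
s_1 = 340, t_1 = 140, a_2 = 348, b_2 = 188, c_2 = 24, p_3 = 92, q_3 = 140, s_3 = 136, t_3 = 200, a_4 = 288, b_4 = 172, c_4 = 36, a_5 = 300, b_5 = 208, c_5 = 52, u_6 = 264, v_6 = 112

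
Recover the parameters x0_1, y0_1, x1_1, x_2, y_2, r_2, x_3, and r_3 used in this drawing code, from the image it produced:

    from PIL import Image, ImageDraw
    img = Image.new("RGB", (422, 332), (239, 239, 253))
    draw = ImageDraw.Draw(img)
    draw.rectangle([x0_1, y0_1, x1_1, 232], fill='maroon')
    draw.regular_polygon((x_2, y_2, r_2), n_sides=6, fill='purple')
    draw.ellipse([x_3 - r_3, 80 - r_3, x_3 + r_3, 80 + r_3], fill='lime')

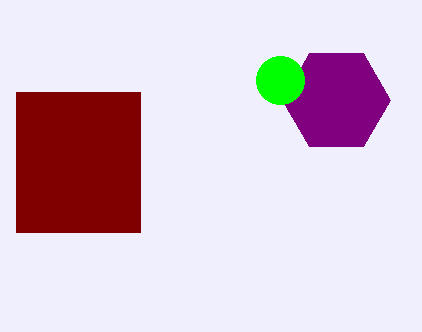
x0_1 = 16; y0_1 = 92; x1_1 = 140; x_2 = 336; y_2 = 100; r_2 = 54; x_3 = 280; r_3 = 24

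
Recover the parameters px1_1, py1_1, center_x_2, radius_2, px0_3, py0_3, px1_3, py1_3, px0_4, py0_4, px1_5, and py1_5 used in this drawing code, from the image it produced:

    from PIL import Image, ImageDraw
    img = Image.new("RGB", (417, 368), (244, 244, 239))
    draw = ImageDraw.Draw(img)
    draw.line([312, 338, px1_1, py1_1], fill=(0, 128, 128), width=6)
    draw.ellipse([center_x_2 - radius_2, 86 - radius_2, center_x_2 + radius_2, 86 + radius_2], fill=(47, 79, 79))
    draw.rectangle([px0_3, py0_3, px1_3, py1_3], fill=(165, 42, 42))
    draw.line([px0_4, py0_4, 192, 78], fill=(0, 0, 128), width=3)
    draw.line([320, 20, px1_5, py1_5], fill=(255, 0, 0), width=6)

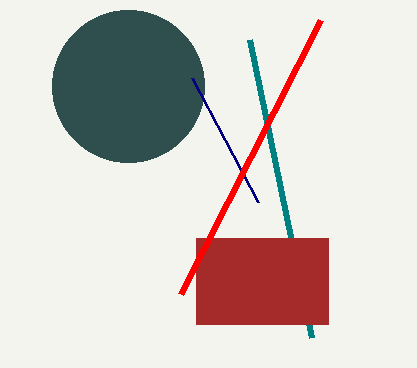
px1_1 = 250; py1_1 = 40; center_x_2 = 128; radius_2 = 76; px0_3 = 196; py0_3 = 238; px1_3 = 328; py1_3 = 324; px0_4 = 258; py0_4 = 202; px1_5 = 180; py1_5 = 294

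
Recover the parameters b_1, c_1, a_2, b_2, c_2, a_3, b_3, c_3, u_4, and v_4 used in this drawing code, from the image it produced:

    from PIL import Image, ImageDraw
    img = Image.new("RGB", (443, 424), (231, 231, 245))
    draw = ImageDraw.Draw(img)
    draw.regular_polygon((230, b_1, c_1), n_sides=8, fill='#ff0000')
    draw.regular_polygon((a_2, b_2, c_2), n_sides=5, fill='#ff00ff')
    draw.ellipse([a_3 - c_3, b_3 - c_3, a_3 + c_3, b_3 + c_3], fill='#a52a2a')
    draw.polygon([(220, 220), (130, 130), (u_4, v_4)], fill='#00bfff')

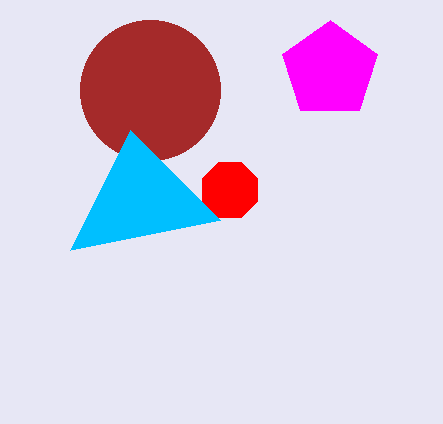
b_1 = 190; c_1 = 30; a_2 = 330; b_2 = 70; c_2 = 50; a_3 = 150; b_3 = 90; c_3 = 70; u_4 = 70; v_4 = 250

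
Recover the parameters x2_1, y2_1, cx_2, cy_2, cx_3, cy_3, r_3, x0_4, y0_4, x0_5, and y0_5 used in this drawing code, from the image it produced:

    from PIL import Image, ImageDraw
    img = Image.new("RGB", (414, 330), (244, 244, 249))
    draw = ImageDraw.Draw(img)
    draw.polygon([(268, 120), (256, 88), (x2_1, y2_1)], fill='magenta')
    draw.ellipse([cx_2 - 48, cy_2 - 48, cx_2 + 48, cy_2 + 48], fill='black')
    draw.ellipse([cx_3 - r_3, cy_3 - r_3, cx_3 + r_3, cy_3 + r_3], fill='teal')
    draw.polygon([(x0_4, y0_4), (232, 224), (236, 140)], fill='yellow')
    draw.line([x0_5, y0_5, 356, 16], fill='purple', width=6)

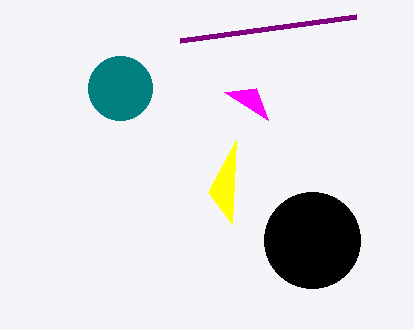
x2_1 = 224
y2_1 = 92
cx_2 = 312
cy_2 = 240
cx_3 = 120
cy_3 = 88
r_3 = 32
x0_4 = 208
y0_4 = 192
x0_5 = 180
y0_5 = 40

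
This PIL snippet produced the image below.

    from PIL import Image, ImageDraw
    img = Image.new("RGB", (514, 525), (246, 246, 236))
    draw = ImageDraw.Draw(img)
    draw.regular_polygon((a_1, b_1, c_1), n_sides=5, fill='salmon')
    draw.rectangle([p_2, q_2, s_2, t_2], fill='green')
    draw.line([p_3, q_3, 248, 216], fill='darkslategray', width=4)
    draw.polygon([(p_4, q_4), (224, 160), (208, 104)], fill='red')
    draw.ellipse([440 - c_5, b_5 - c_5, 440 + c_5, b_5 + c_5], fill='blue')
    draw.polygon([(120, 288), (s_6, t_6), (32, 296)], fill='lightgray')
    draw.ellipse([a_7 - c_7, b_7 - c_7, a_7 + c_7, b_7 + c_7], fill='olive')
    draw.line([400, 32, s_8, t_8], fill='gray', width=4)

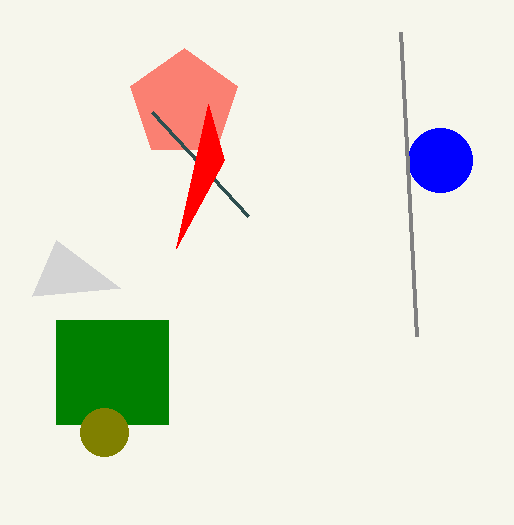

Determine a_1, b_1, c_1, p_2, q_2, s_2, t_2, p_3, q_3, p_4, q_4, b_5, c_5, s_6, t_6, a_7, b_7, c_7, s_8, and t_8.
a_1 = 184, b_1 = 104, c_1 = 56, p_2 = 56, q_2 = 320, s_2 = 168, t_2 = 424, p_3 = 152, q_3 = 112, p_4 = 176, q_4 = 248, b_5 = 160, c_5 = 32, s_6 = 56, t_6 = 240, a_7 = 104, b_7 = 432, c_7 = 24, s_8 = 416, t_8 = 336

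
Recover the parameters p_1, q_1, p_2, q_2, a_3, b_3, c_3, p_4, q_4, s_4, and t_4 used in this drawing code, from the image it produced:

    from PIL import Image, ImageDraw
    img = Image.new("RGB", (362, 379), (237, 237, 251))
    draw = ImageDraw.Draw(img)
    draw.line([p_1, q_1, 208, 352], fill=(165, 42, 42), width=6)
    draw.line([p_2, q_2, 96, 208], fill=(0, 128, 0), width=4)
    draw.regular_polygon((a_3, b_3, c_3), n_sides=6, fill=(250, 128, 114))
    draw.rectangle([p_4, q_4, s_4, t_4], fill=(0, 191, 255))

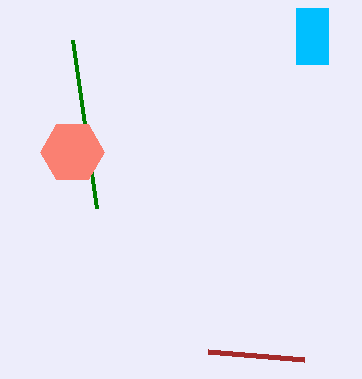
p_1 = 304
q_1 = 360
p_2 = 72
q_2 = 40
a_3 = 72
b_3 = 152
c_3 = 32
p_4 = 296
q_4 = 8
s_4 = 328
t_4 = 64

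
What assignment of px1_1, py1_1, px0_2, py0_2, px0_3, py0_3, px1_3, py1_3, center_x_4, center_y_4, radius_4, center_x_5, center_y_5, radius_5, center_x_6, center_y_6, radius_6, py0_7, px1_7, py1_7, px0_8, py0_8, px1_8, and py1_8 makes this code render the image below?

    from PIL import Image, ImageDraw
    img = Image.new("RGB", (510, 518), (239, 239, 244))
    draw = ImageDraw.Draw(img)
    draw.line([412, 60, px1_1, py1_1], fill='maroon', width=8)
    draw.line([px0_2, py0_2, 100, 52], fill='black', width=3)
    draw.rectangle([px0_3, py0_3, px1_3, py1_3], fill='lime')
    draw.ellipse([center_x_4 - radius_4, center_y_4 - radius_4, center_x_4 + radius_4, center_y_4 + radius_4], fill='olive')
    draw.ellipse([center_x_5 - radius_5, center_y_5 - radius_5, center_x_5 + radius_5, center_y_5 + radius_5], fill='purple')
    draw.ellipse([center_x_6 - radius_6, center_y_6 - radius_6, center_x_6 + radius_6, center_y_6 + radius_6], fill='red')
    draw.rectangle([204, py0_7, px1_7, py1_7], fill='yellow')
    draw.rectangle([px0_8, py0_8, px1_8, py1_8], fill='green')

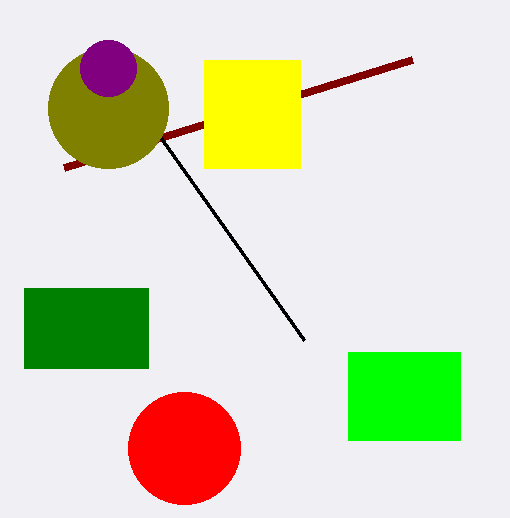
px1_1 = 64
py1_1 = 168
px0_2 = 304
py0_2 = 340
px0_3 = 348
py0_3 = 352
px1_3 = 460
py1_3 = 440
center_x_4 = 108
center_y_4 = 108
radius_4 = 60
center_x_5 = 108
center_y_5 = 68
radius_5 = 28
center_x_6 = 184
center_y_6 = 448
radius_6 = 56
py0_7 = 60
px1_7 = 300
py1_7 = 168
px0_8 = 24
py0_8 = 288
px1_8 = 148
py1_8 = 368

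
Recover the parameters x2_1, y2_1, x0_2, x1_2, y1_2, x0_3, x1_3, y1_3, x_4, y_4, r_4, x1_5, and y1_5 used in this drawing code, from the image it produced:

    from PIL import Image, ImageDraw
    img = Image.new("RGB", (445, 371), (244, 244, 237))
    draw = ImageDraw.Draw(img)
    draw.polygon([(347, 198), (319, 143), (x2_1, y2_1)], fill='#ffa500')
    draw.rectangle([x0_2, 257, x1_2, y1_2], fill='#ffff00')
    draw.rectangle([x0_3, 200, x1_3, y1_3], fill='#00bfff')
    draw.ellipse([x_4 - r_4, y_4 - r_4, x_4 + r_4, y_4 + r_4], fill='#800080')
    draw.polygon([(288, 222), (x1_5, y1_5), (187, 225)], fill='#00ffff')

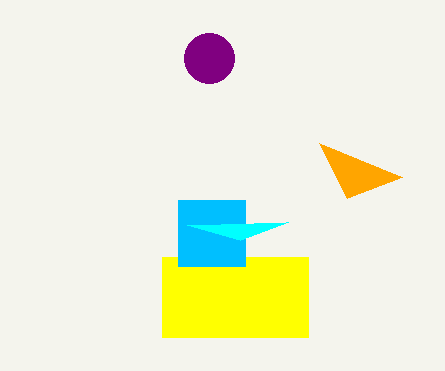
x2_1 = 402; y2_1 = 177; x0_2 = 162; x1_2 = 308; y1_2 = 337; x0_3 = 178; x1_3 = 245; y1_3 = 266; x_4 = 209; y_4 = 58; r_4 = 25; x1_5 = 240; y1_5 = 240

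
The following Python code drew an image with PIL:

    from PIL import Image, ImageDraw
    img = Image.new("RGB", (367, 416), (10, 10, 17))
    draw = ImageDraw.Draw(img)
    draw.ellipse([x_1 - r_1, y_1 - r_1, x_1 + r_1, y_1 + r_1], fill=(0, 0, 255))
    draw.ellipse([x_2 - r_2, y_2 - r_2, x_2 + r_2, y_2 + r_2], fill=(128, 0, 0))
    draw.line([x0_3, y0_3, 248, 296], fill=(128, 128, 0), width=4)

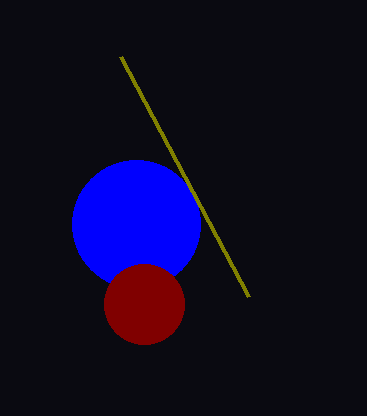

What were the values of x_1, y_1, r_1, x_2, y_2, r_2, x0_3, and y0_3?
x_1 = 136, y_1 = 224, r_1 = 64, x_2 = 144, y_2 = 304, r_2 = 40, x0_3 = 120, y0_3 = 56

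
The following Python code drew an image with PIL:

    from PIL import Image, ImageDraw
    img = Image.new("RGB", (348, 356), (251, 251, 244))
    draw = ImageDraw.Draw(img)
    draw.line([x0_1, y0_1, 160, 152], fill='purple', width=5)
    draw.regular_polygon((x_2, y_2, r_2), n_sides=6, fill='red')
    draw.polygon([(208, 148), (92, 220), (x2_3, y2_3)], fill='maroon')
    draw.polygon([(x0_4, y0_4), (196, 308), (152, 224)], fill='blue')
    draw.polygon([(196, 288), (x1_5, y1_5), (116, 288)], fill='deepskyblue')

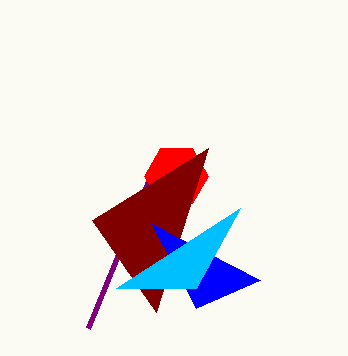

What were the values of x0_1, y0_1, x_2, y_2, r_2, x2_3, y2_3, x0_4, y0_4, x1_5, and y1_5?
x0_1 = 88
y0_1 = 328
x_2 = 176
y_2 = 176
r_2 = 32
x2_3 = 156
y2_3 = 312
x0_4 = 260
y0_4 = 280
x1_5 = 240
y1_5 = 208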